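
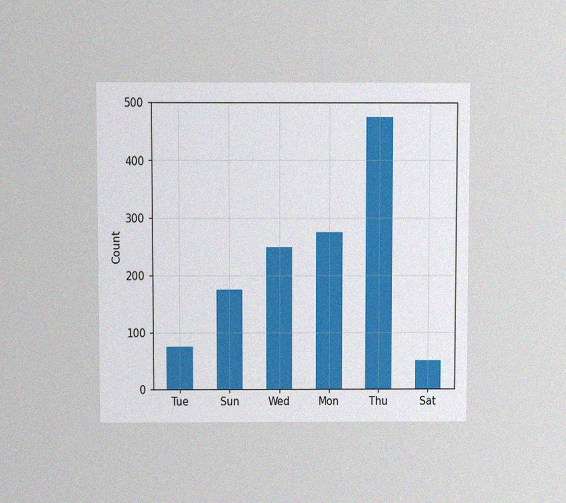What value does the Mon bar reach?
275

The chart is viewed slightly from above, with some photo noise. Reading along the chart's y-axis, the Mon bar reaches 275.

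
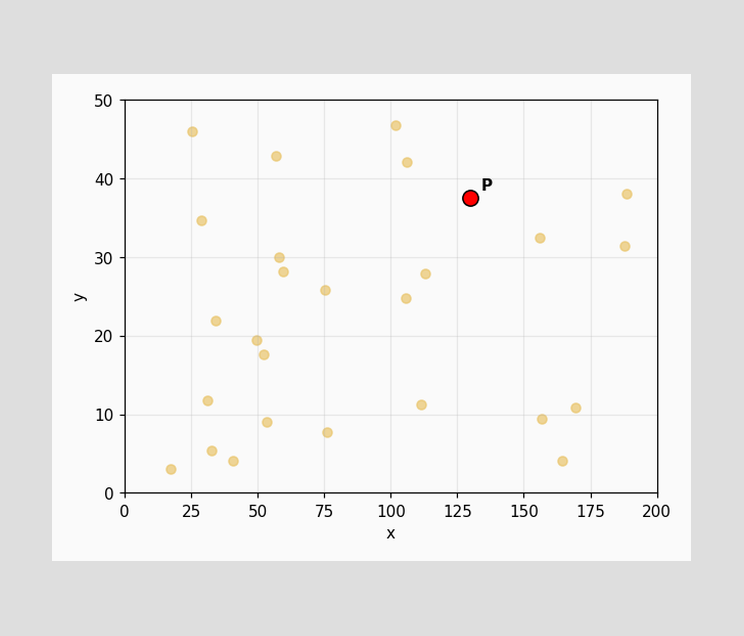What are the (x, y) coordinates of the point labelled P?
(130, 37.5)

Following the gridlines from P to each axis, P sits at (130, 37.5).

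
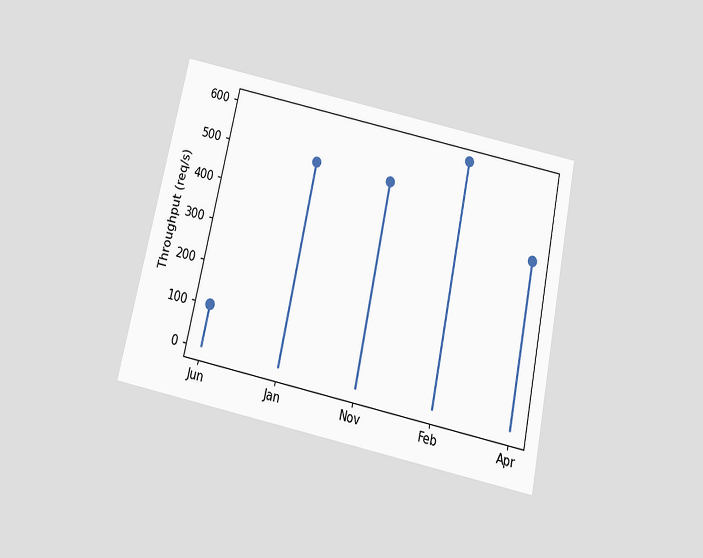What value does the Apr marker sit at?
400req/s

The chart is tilted about 12° clockwise and viewed slightly from below. The Apr marker sits at 400req/s.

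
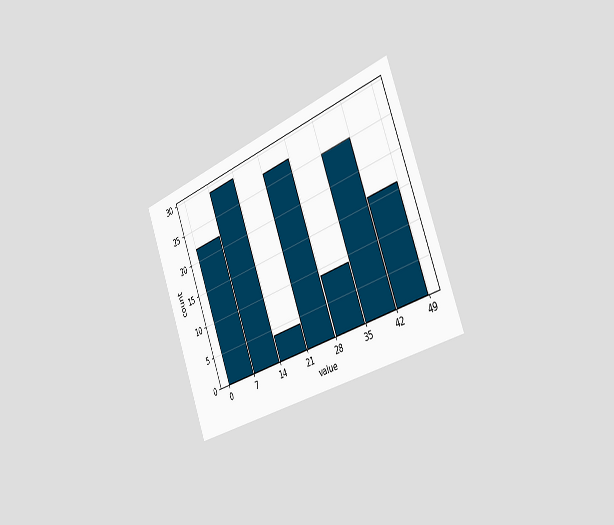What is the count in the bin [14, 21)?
4

The chart is tilted about 21° counter-clockwise and viewed slightly from the right. The [14, 21) bin has height 4.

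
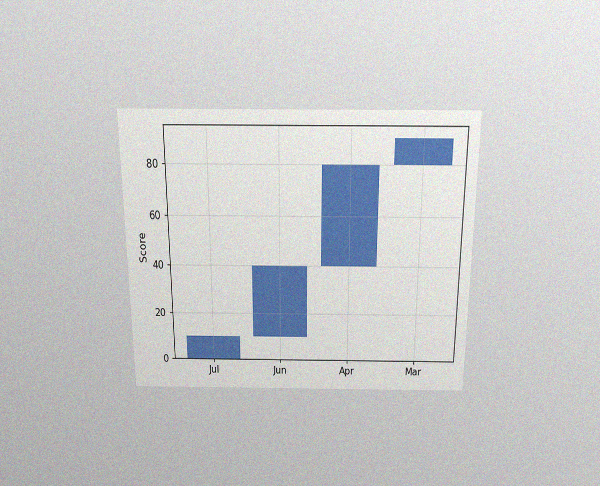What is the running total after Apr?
The chart is viewed slightly from above, with some photo noise. After Apr the running total reaches 80.

80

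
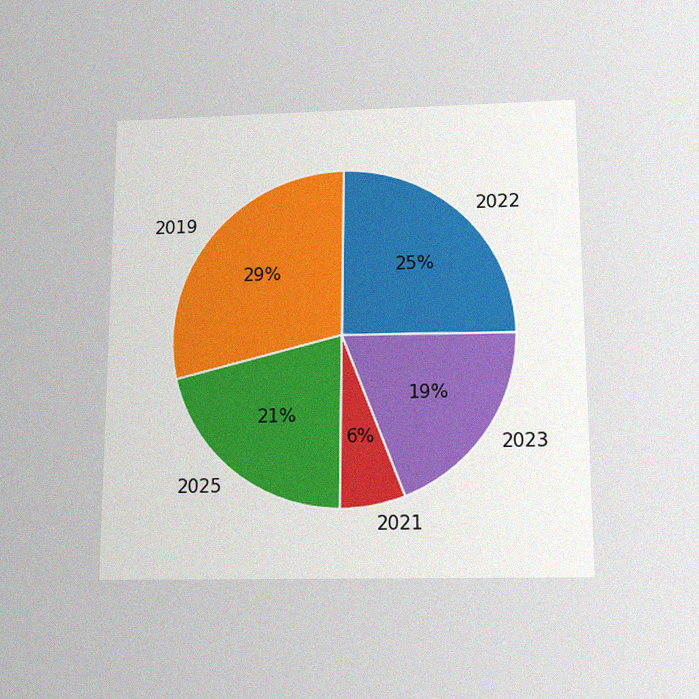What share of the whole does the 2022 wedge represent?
25%

The chart is viewed slightly from below, with some photo noise. The 2022 slice takes up 25% of the pie.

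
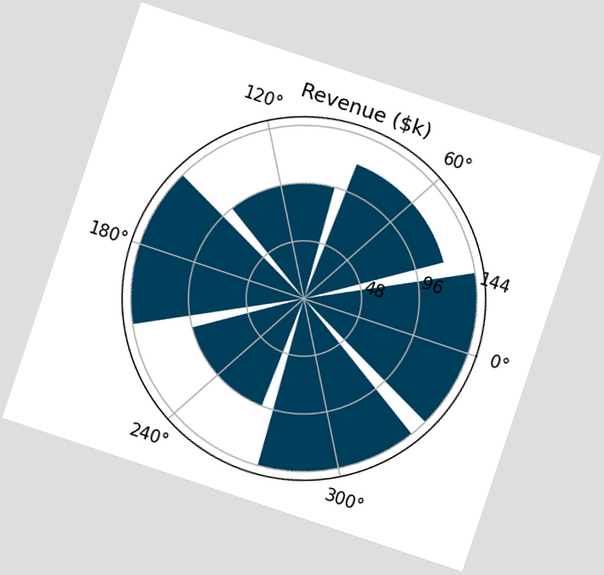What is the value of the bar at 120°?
The chart is tilted about 18° clockwise. The bar at 120° reaches $96k on the radial axis.

$96k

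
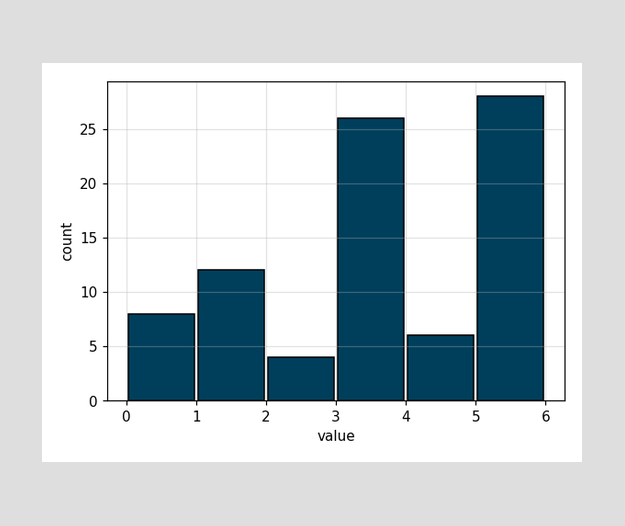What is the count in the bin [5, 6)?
28

The [5, 6) bin has height 28.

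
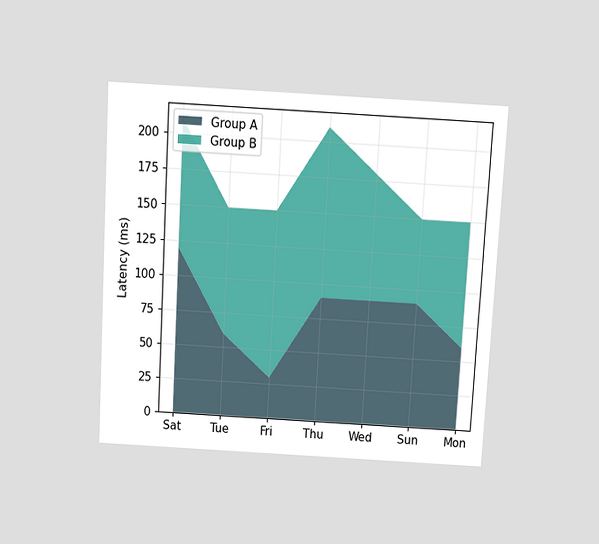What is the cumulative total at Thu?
The chart is tilted about 3° clockwise and viewed slightly from above. The stacked total at Thu reaches 210ms.

210ms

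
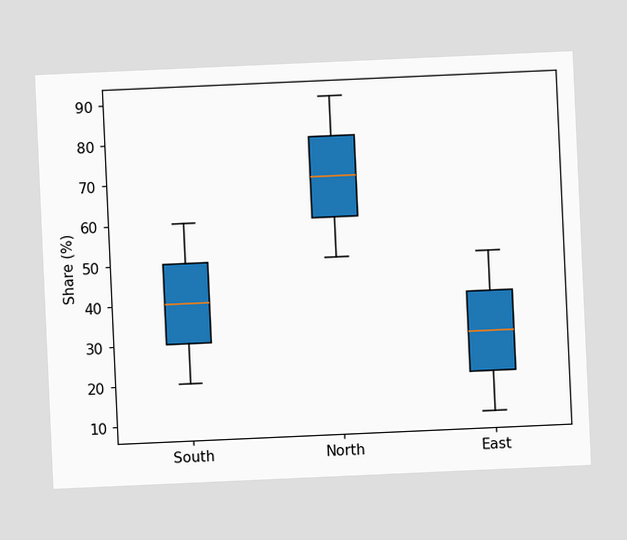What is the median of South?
40%

The chart is tilted about 3° counter-clockwise. The median line in the South box sits at 40%.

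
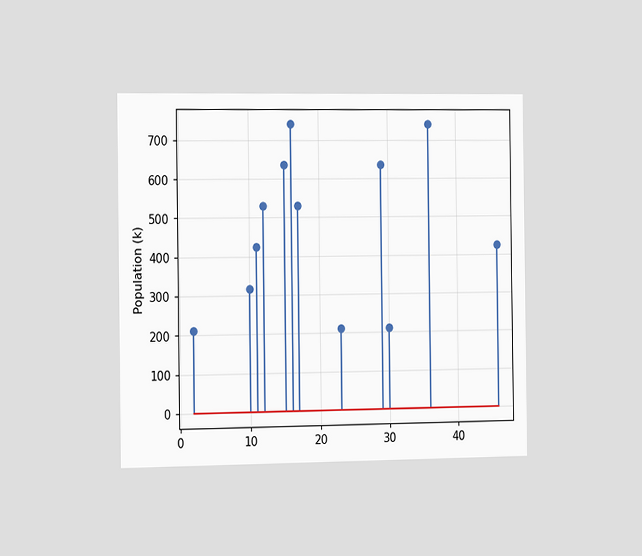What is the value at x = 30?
212k

The chart is viewed slightly from the left. The stem at x=30 reaches 212k.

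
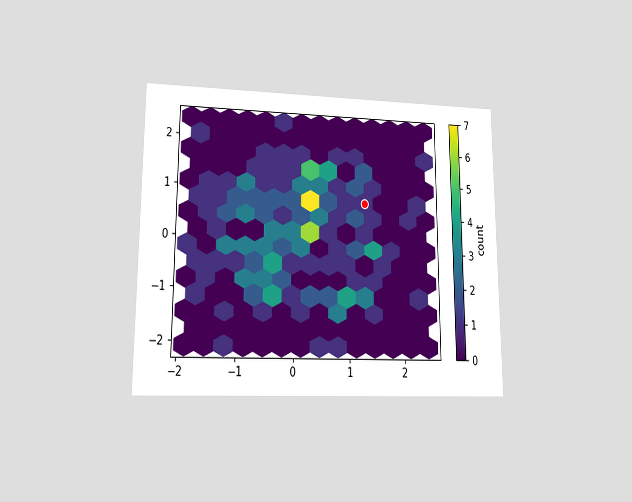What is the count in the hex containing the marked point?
The chart is viewed at a slight angle. The marked hex reads 1 on the colorbar.

1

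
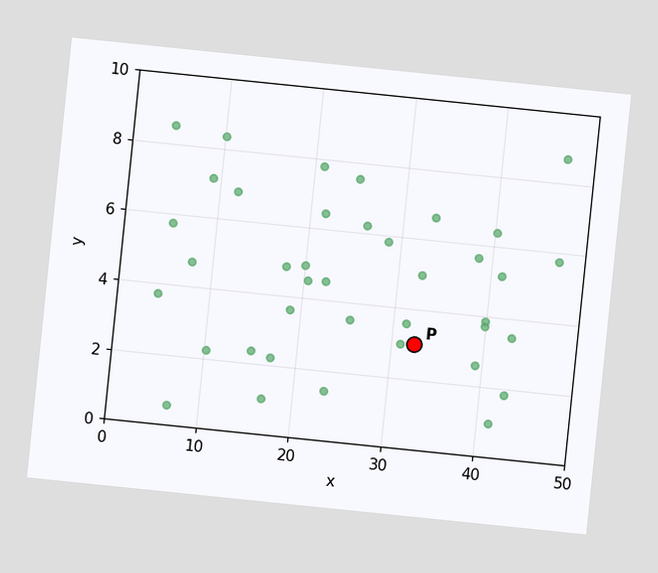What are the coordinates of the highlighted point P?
(32.5, 3)

The chart is tilted about 6° clockwise. Following the gridlines from P to each axis, P sits at (32.5, 3).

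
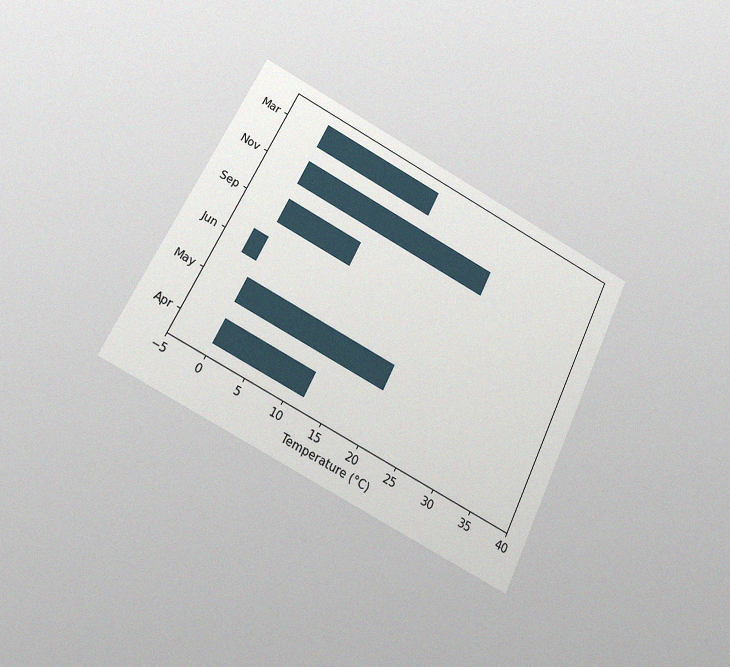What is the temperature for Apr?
The chart is tilted about 27° clockwise and viewed at a slight angle, with some photo noise. Reading along the chart's x-axis, the Apr bar reaches 12°C.

12°C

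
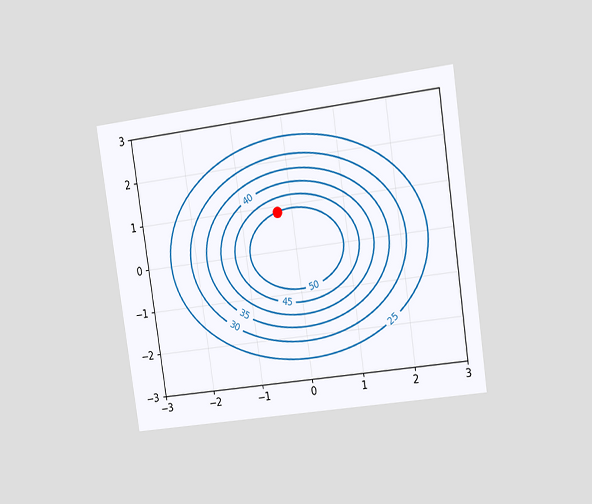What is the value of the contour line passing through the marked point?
50

The chart is tilted about 8° counter-clockwise and viewed slightly from the right. The marked point sits on the contour labelled 50.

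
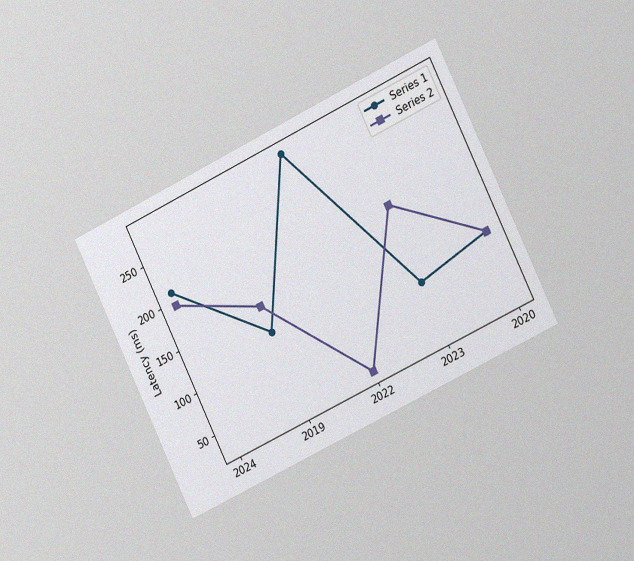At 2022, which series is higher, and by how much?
The chart is tilted about 26° counter-clockwise and viewed slightly from the right, with some photo noise. At 2022, Series 1 sits above the other line by 255ms.

Series 1, by 255ms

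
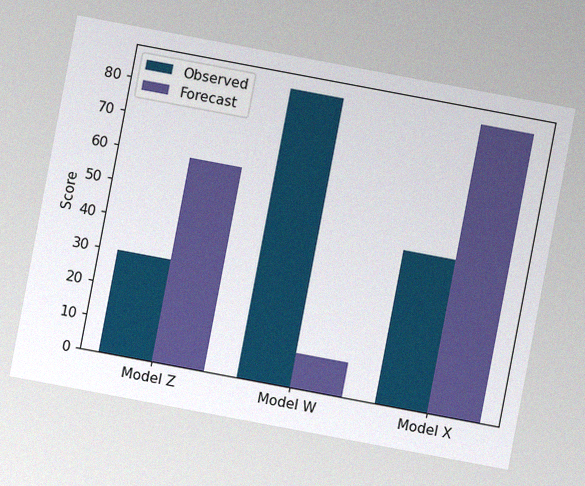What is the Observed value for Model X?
The chart is tilted about 11° clockwise, with some photo noise. The Observed bar at Model X reaches 45 on the y-axis.

45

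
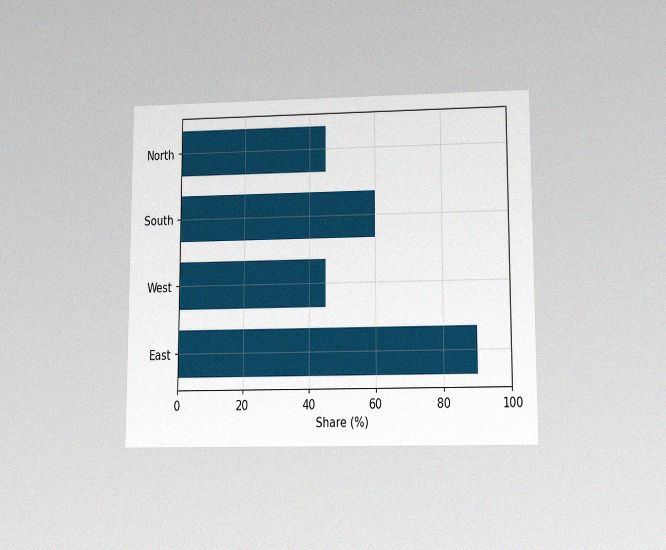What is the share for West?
45%

The chart is viewed slightly from below, with some photo noise. Reading along the chart's x-axis, the West bar reaches 45%.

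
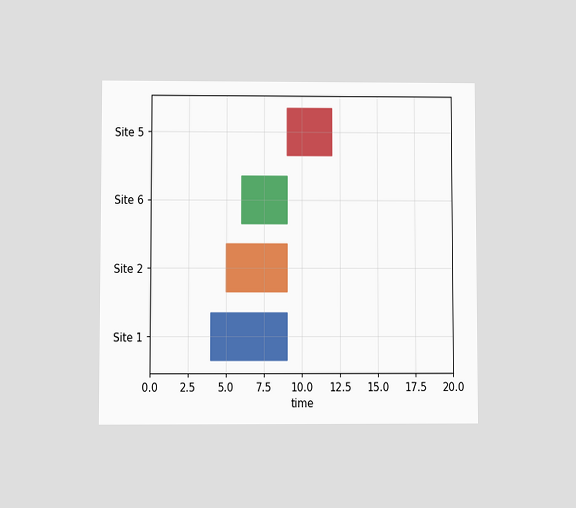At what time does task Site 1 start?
4

The chart is viewed at a slight angle. The Site 1 bar begins at t=4.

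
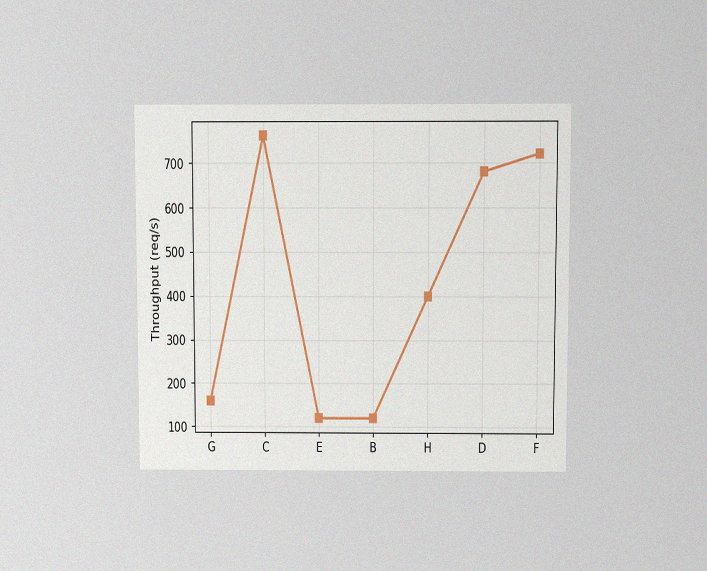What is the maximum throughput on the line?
760req/s

The chart is viewed slightly from above, with some photo noise. The highest point is at C, and reading across to the y-axis gives 760req/s.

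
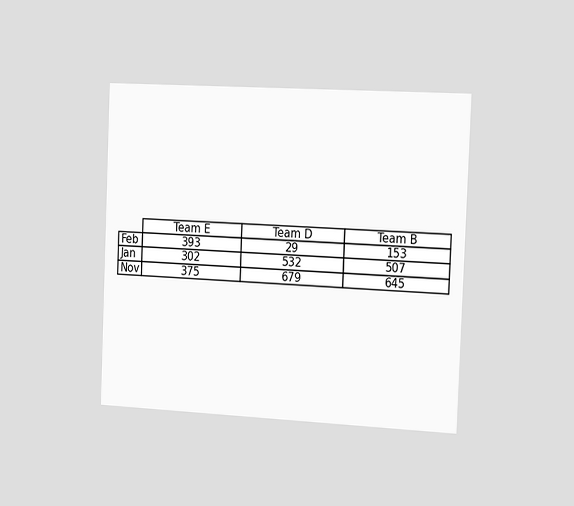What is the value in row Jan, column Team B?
The chart is tilted about 2° clockwise and viewed slightly from the right. The (Jan, Team B) cell reads 507.

507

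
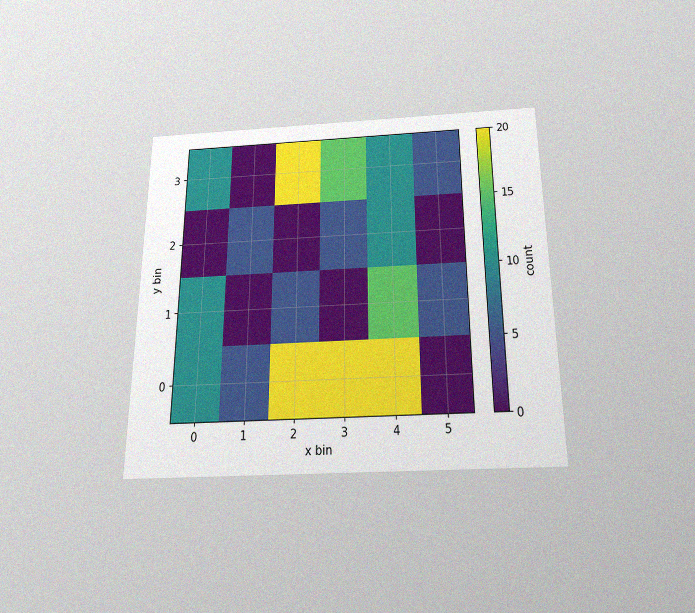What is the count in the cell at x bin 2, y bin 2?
0

The chart is viewed slightly from below, with some photo noise. Matching the cell (2, 2) against the colorbar gives 0.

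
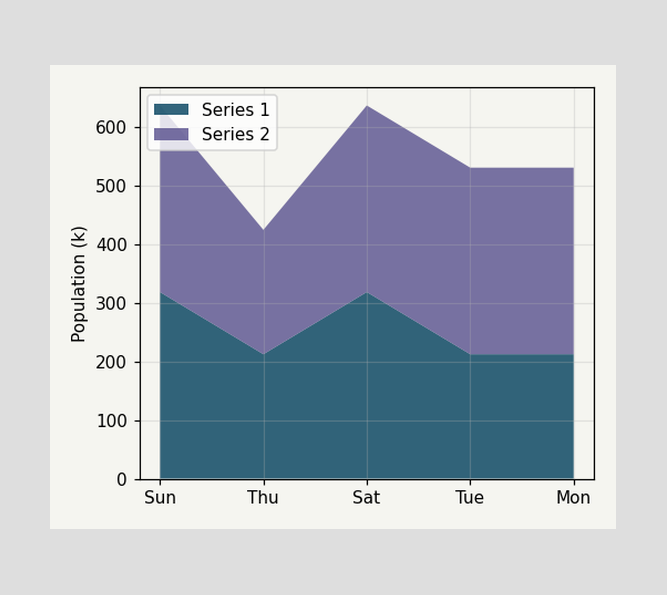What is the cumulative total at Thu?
The stacked total at Thu reaches 424k.

424k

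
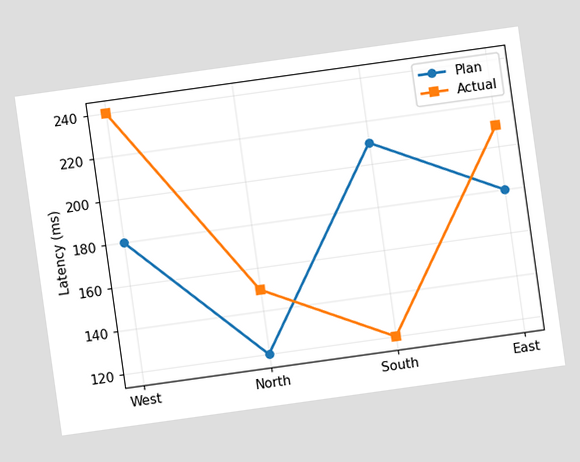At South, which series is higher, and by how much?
The chart is tilted about 8° counter-clockwise. At South, Plan sits above the other line by 90ms.

Plan, by 90ms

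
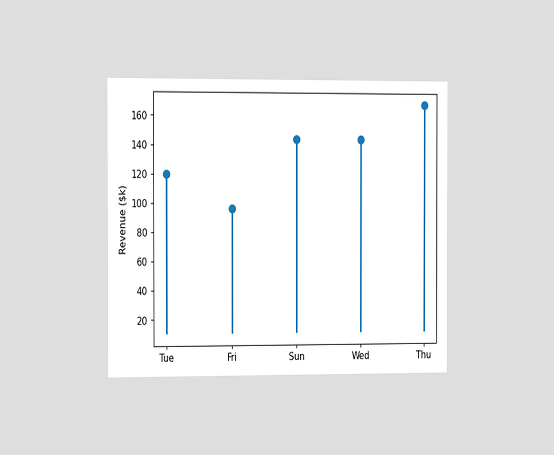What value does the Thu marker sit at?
$168k

The chart is viewed slightly from the left. The Thu marker sits at $168k.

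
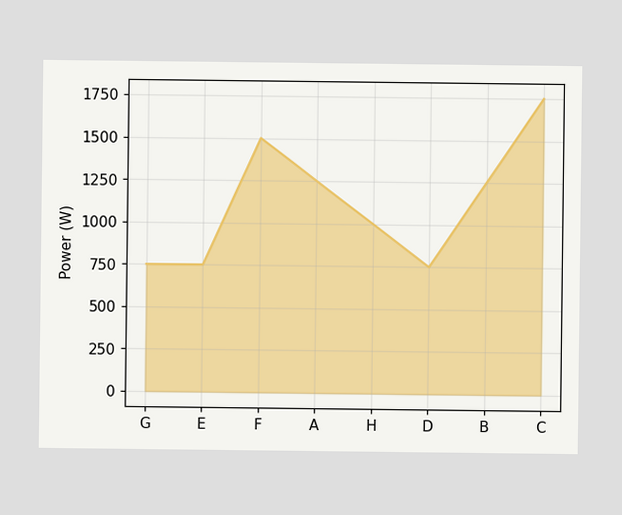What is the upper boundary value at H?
1000W

At H the upper boundary is at 1000W.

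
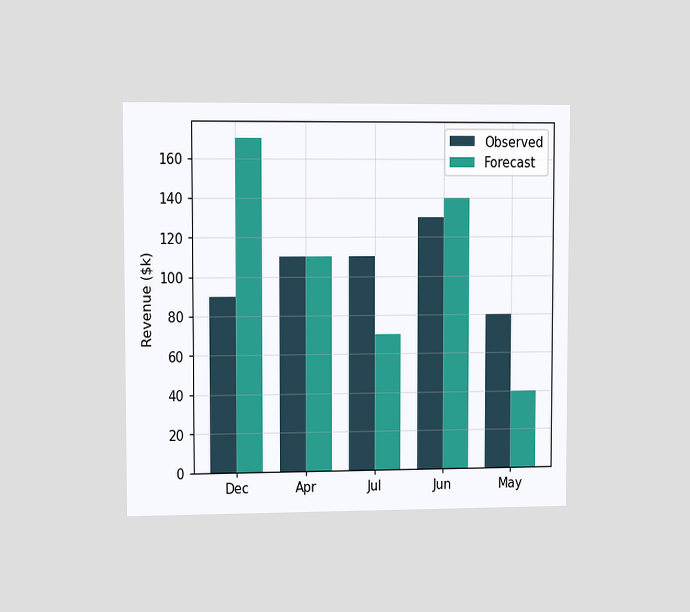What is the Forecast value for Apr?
$110k

The chart is viewed slightly from the left. The Forecast bar at Apr reaches $110k on the y-axis.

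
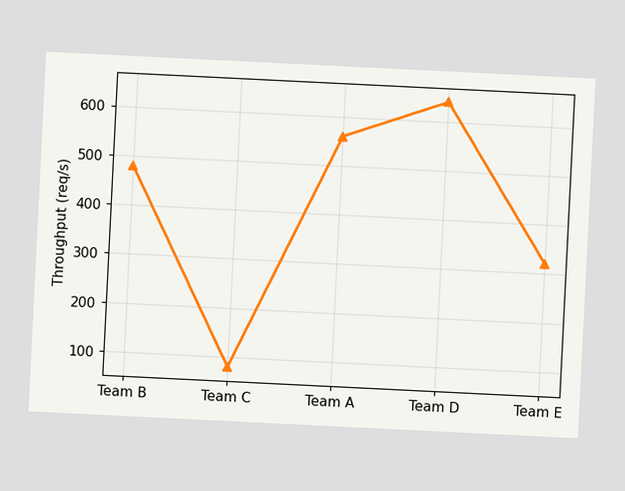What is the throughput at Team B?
480req/s

The chart is tilted about 3° clockwise. At Team B, the line is at 480req/s.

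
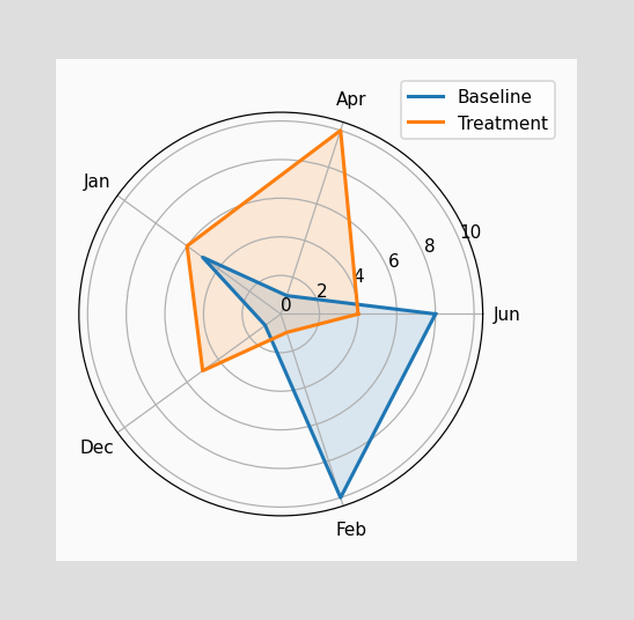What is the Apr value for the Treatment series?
On the Apr axis, Treatment reaches 10.

10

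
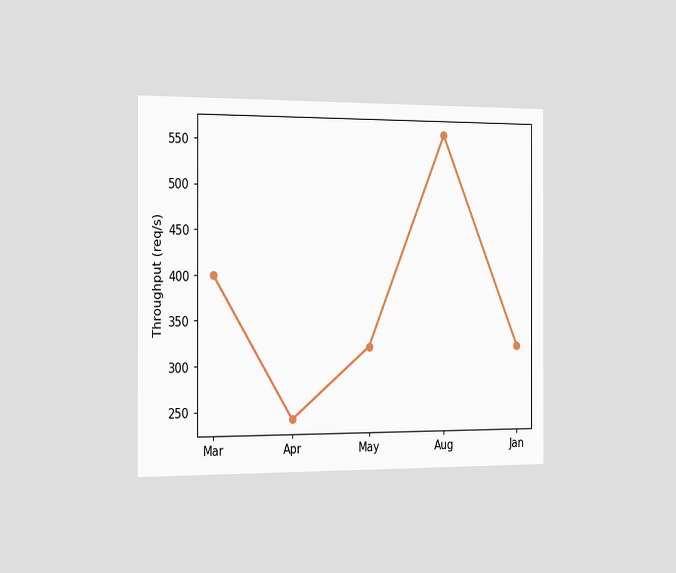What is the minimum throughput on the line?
The chart is viewed slightly from the left. The lowest point is at Apr, and reading across to the y-axis gives 240req/s.

240req/s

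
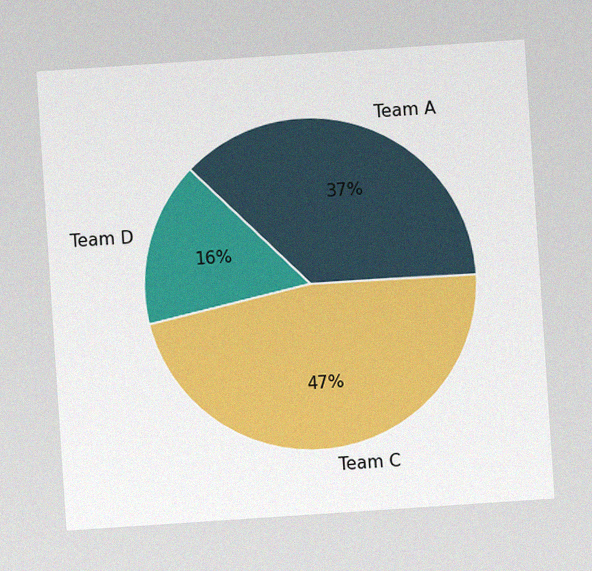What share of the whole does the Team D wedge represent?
16%

The chart is tilted about 4° counter-clockwise, with some photo noise. The Team D slice takes up 16% of the pie.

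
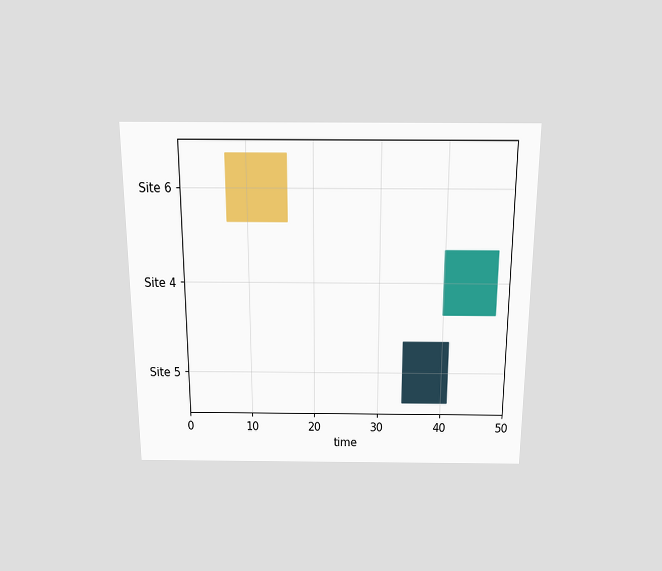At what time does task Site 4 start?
40

The chart is viewed slightly from above. The Site 4 bar begins at t=40.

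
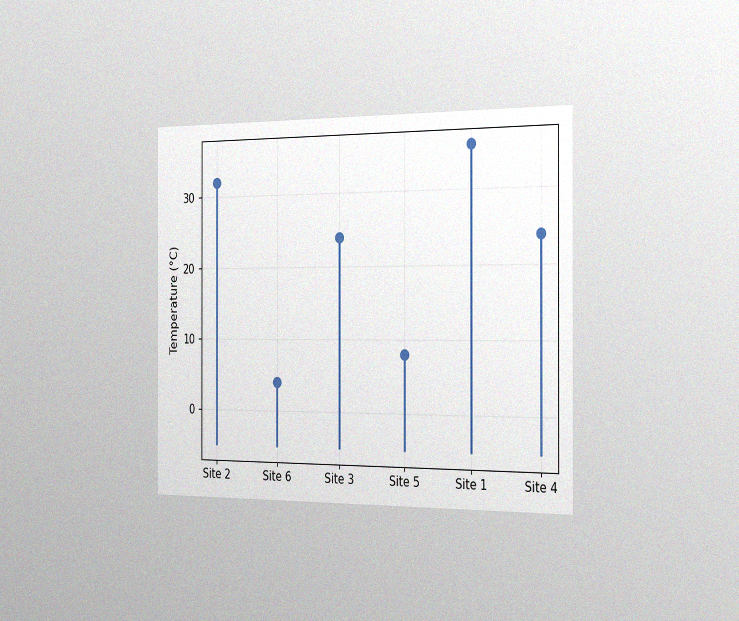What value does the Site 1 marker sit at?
The chart is viewed slightly from the right, with some photo noise. The Site 1 marker sits at 36°C.

36°C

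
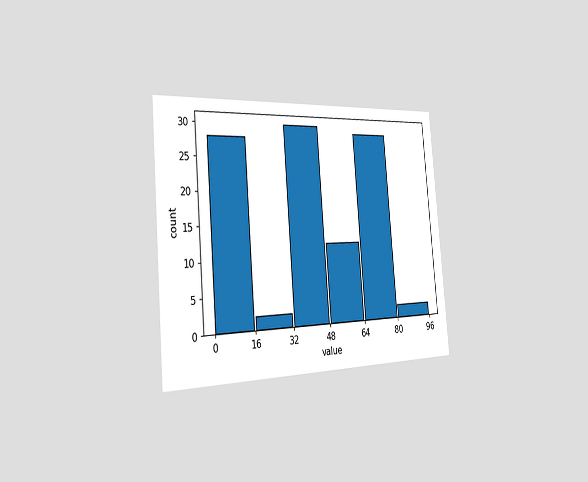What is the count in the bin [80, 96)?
2

The chart is tilted about 5° counter-clockwise and viewed slightly from the left. The [80, 96) bin has height 2.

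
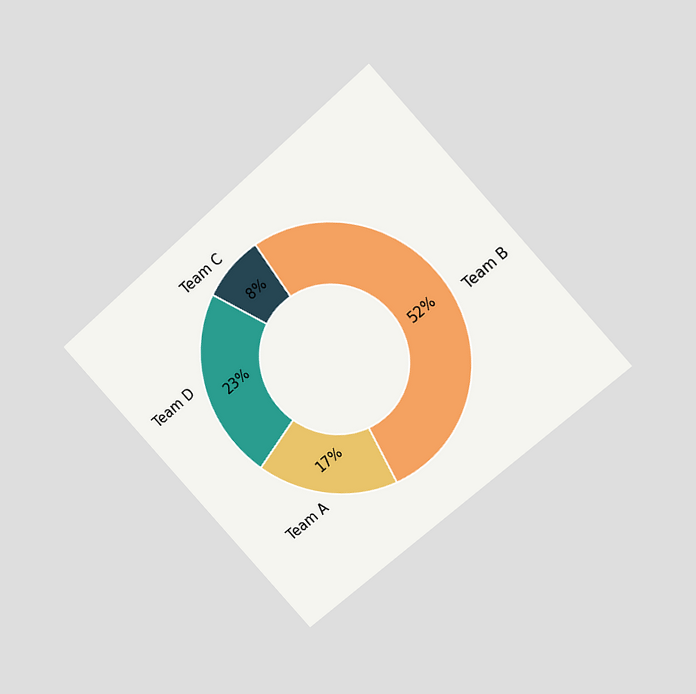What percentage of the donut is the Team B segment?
The chart is tilted about 42° counter-clockwise and viewed at a slight angle. The Team B segment takes up 52% of the ring.

52%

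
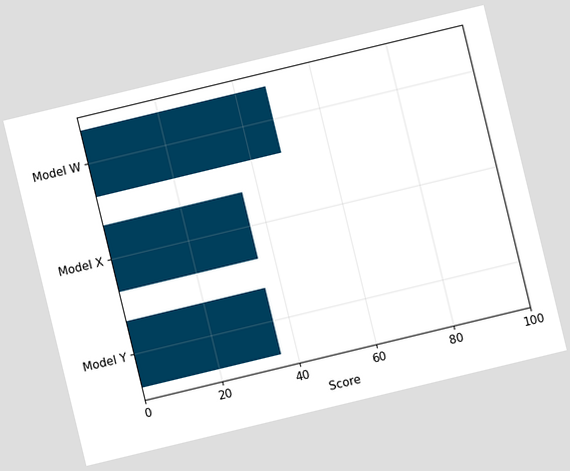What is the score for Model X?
The chart is tilted about 14° counter-clockwise. Reading along the chart's x-axis, the Model X bar reaches 36.

36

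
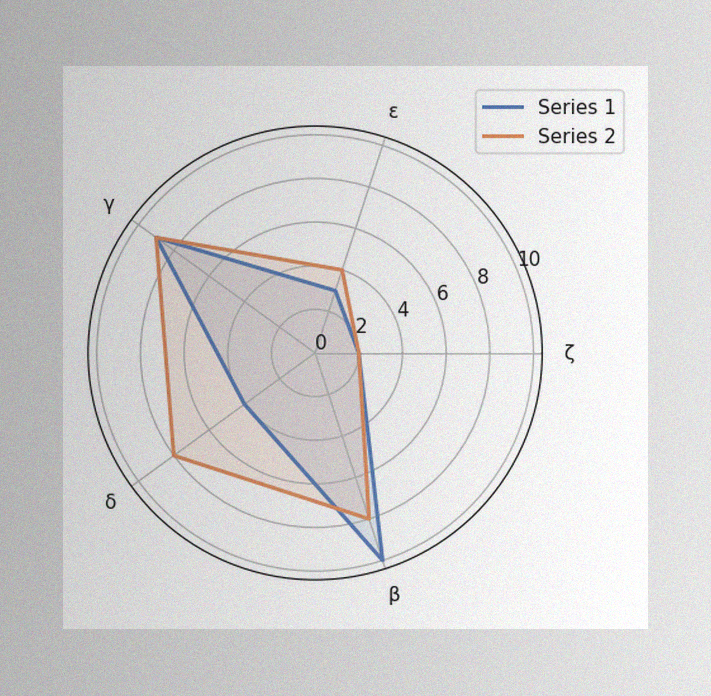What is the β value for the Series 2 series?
8

The image has some photo noise and uneven lighting. On the β axis, Series 2 reaches 8.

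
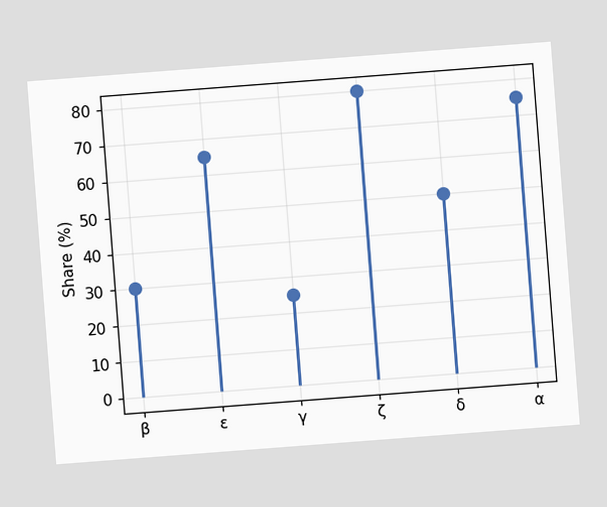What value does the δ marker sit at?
50%

The chart is tilted about 4° counter-clockwise. The δ marker sits at 50%.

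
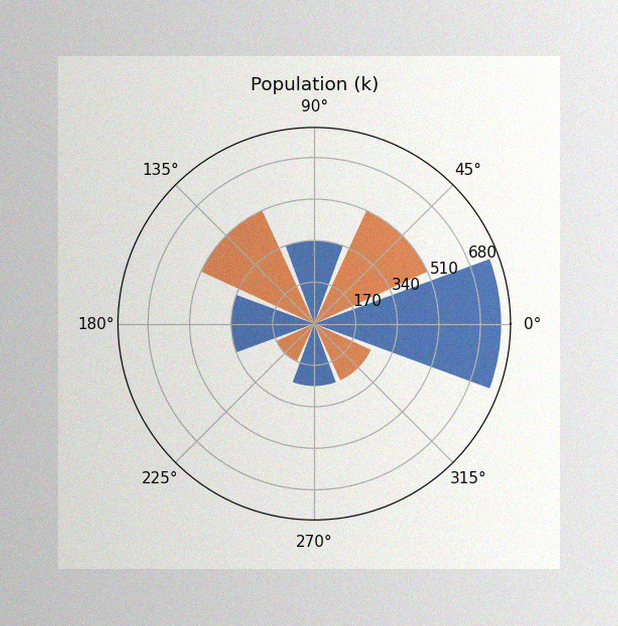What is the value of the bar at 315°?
255k

The image has some photo noise and uneven lighting. The bar at 315° reaches 255k on the radial axis.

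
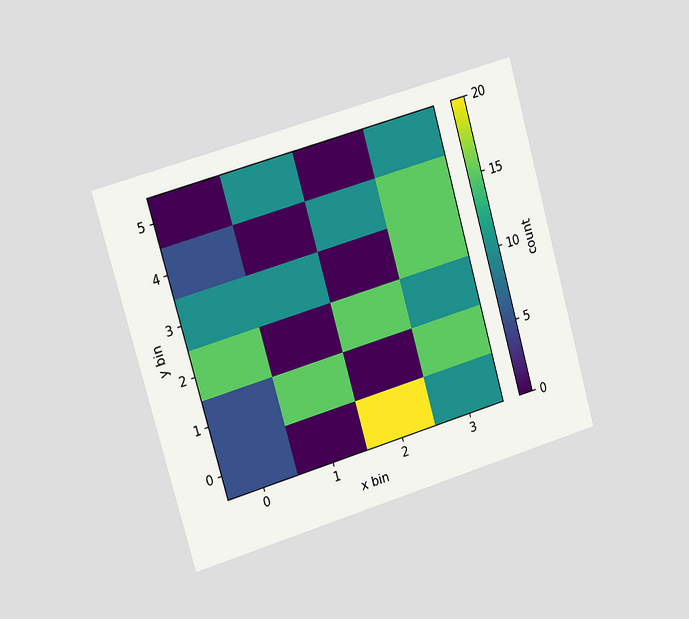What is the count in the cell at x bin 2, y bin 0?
20

The chart is tilted about 16° counter-clockwise and viewed slightly from the left. Matching the cell (2, 0) against the colorbar gives 20.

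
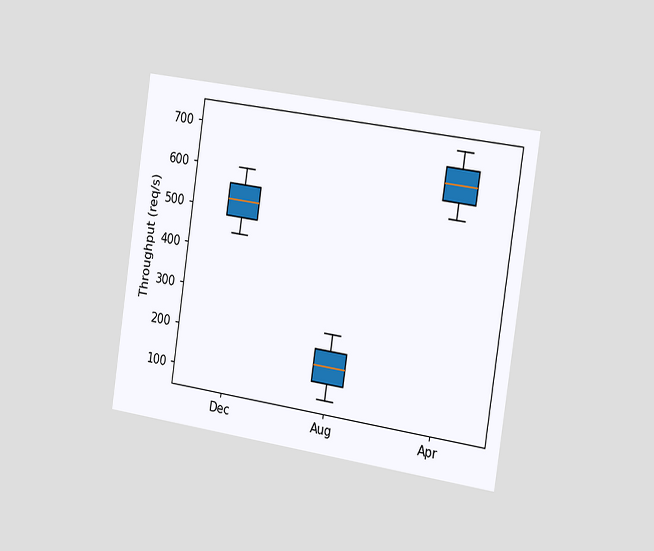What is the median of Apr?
640req/s

The chart is tilted about 8° clockwise and viewed slightly from the right. The median line in the Apr box sits at 640req/s.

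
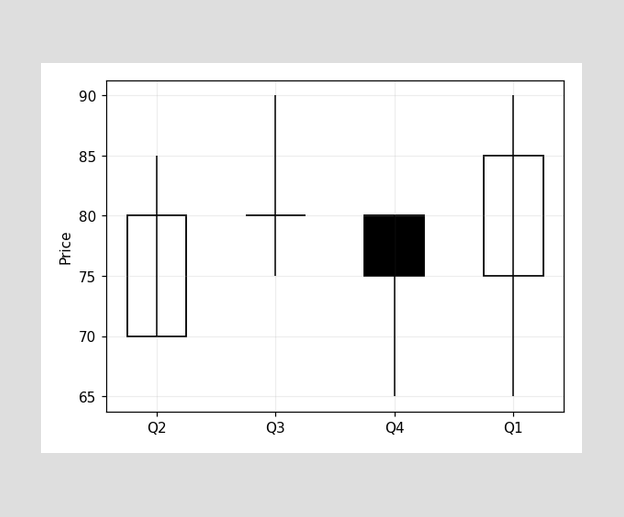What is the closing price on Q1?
85

The Q1 candle closes at 85.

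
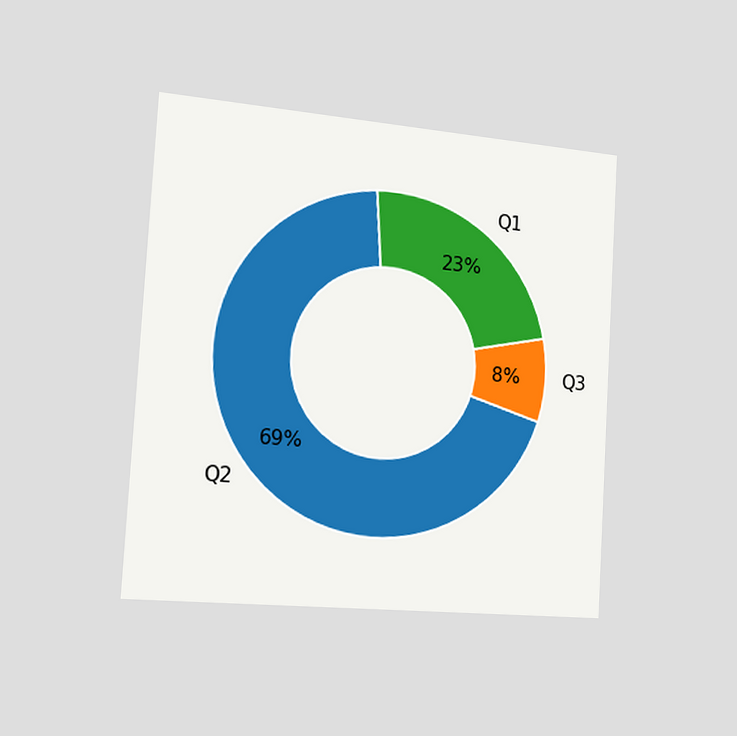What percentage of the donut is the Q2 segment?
69%

The chart is tilted about 3° clockwise and viewed slightly from the left. The Q2 segment takes up 69% of the ring.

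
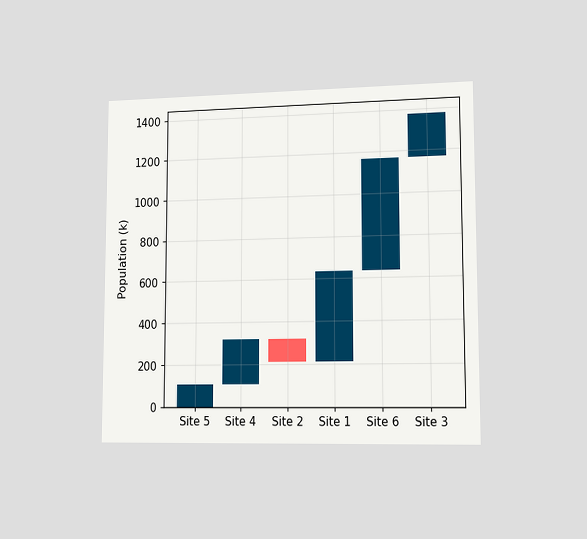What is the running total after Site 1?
636k

The chart is viewed slightly from the right. After Site 1 the running total reaches 636k.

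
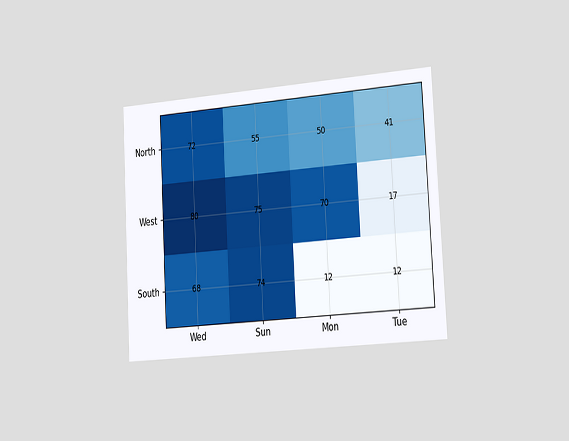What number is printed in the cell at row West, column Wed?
80

The chart is tilted about 3° counter-clockwise and viewed slightly from the right. The (West, Wed) cell reads 80.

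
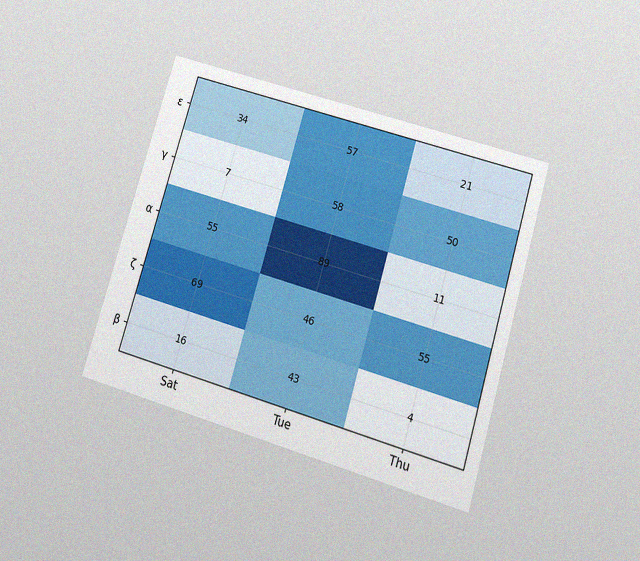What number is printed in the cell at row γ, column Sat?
7

The chart is tilted about 17° clockwise and viewed slightly from below, with some photo noise. The (γ, Sat) cell reads 7.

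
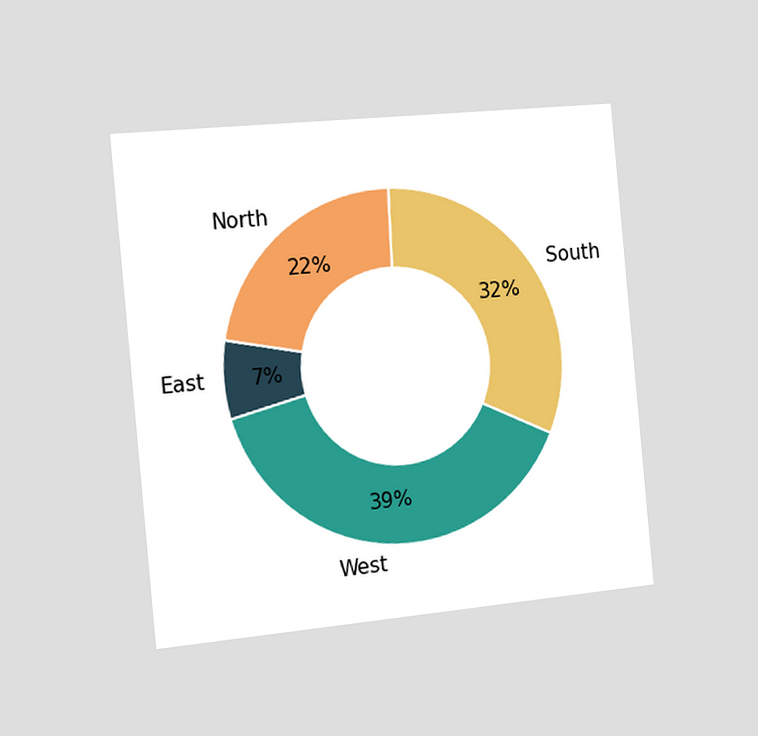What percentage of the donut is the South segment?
32%

The chart is tilted about 5° counter-clockwise and viewed slightly from the left. The South segment takes up 32% of the ring.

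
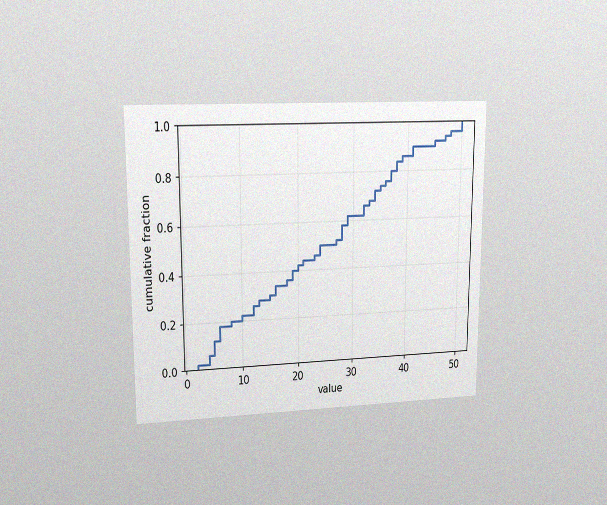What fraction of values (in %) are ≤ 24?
The chart is viewed at a slight angle, with some photo noise. At x=24 the ECDF step is at 50%.

50%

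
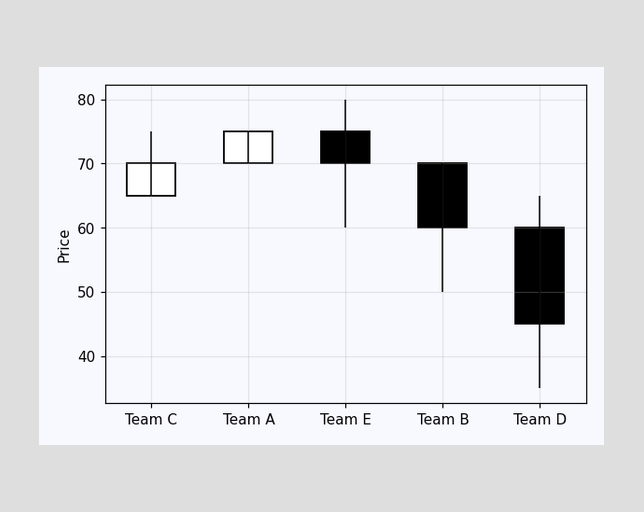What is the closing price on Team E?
The Team E candle closes at 70.

70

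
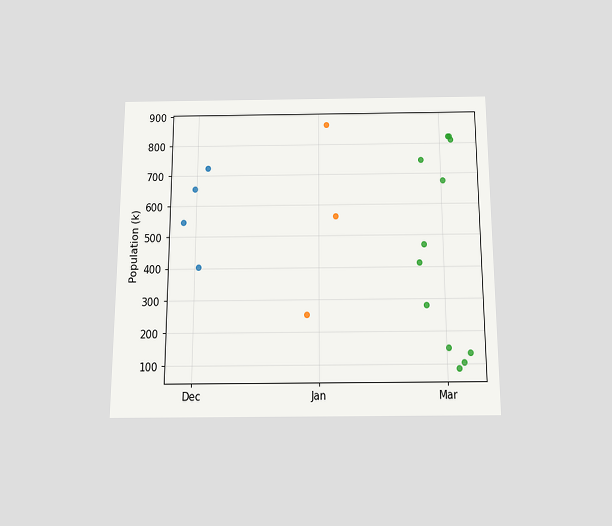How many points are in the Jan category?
The chart is viewed slightly from below. Counting the markers in the Jan column gives 3.

3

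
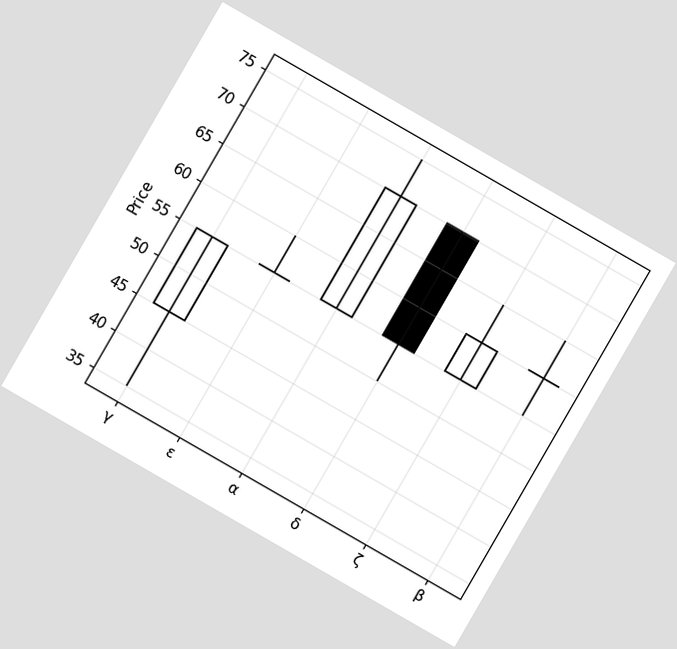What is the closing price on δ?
The chart is tilted about 30° clockwise. The δ candle closes at 55.

55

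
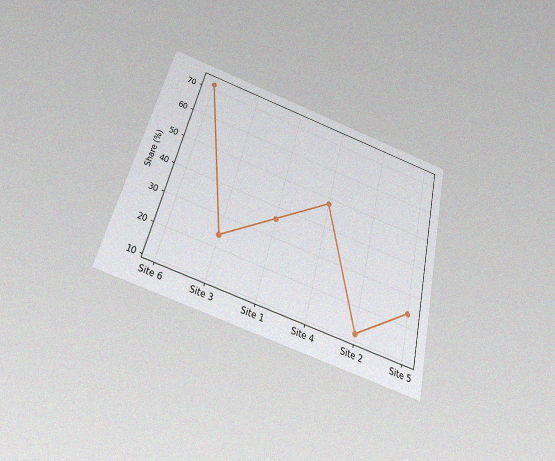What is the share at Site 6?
72%

The chart is tilted about 14° clockwise and viewed slightly from below, with some photo noise. At Site 6, the line is at 72%.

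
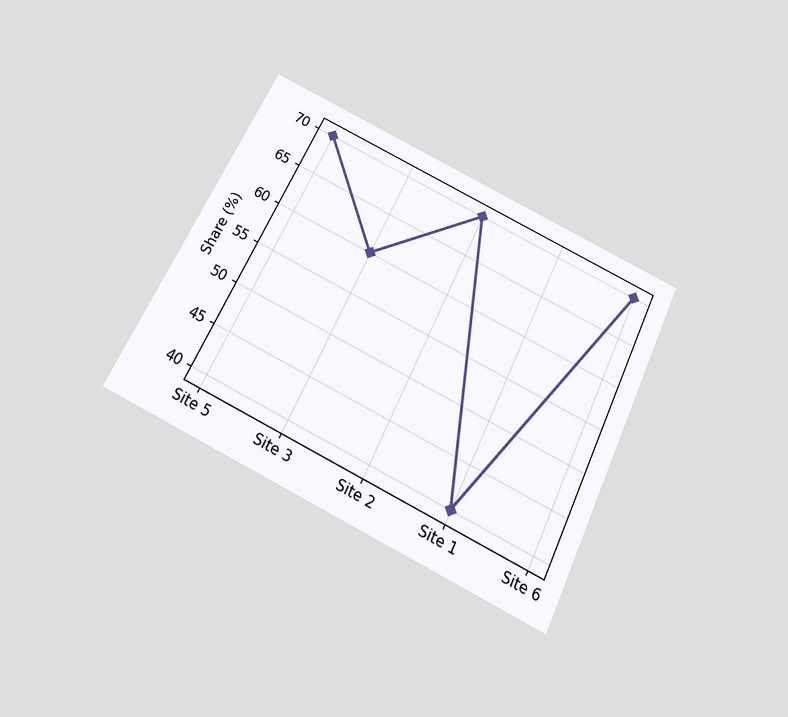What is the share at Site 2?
70%

The chart is tilted about 26° clockwise and viewed slightly from below. At Site 2, the line is at 70%.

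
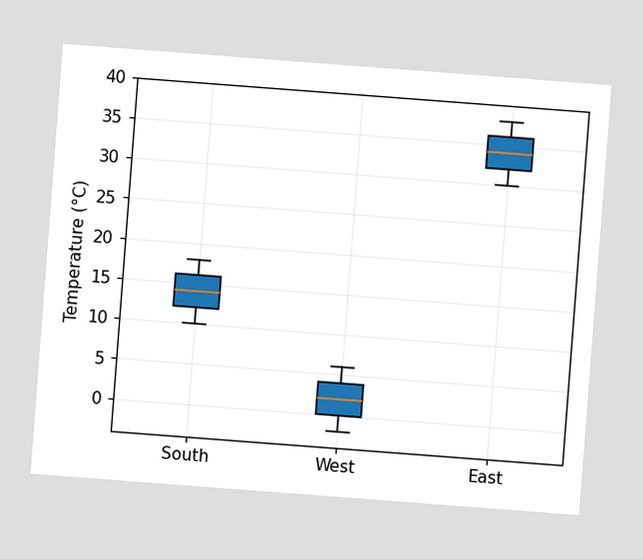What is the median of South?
14°C

The chart is tilted about 4° clockwise. The median line in the South box sits at 14°C.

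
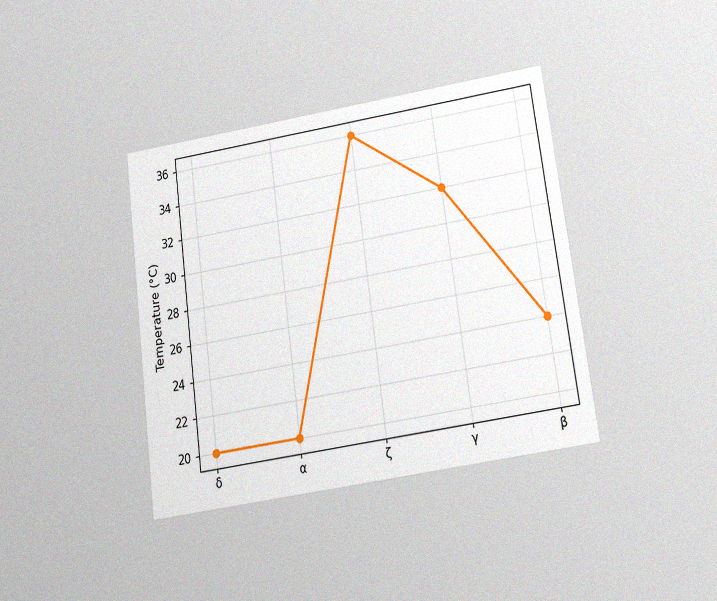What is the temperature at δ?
The chart is tilted about 8° counter-clockwise and viewed slightly from below, with some photo noise. At δ, the line is at 20°C.

20°C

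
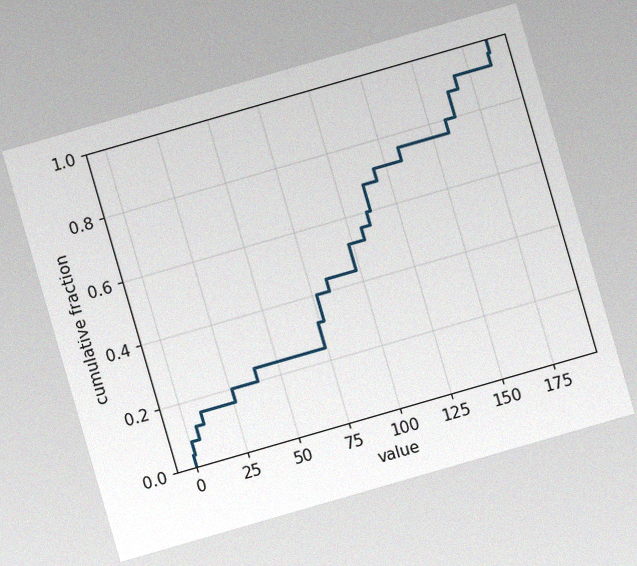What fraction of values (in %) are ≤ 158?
The chart is tilted about 16° counter-clockwise, with some photo noise. At x=158 the ECDF step is at 80%.

80%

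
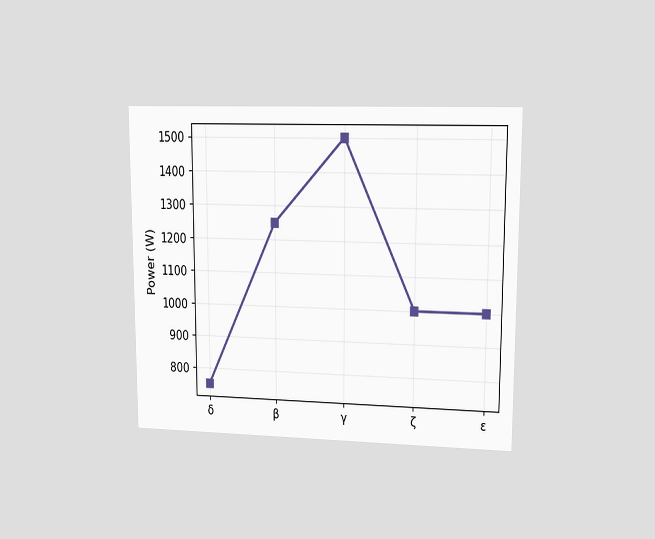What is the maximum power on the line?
1500W

The chart is viewed at a slight angle. The highest point is at γ, and reading across to the y-axis gives 1500W.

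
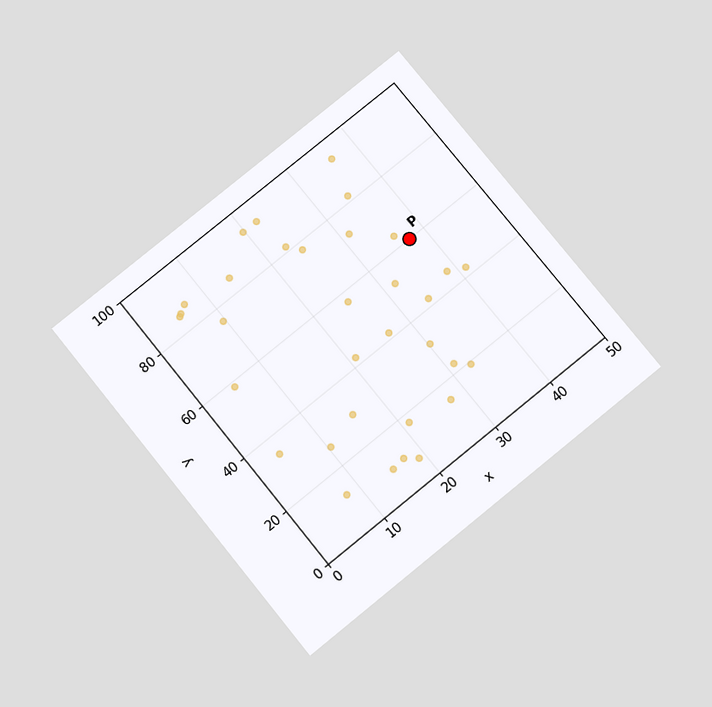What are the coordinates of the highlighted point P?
(37.5, 60)

The chart is tilted about 39° counter-clockwise and viewed slightly from below. Following the gridlines from P to each axis, P sits at (37.5, 60).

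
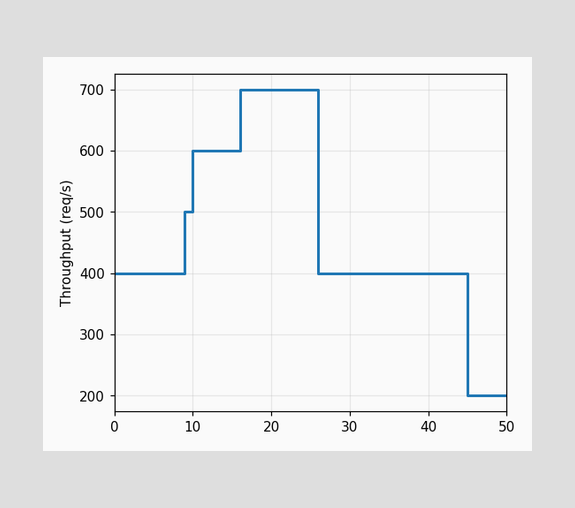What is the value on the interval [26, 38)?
On [26, 38) the step sits at 400req/s.

400req/s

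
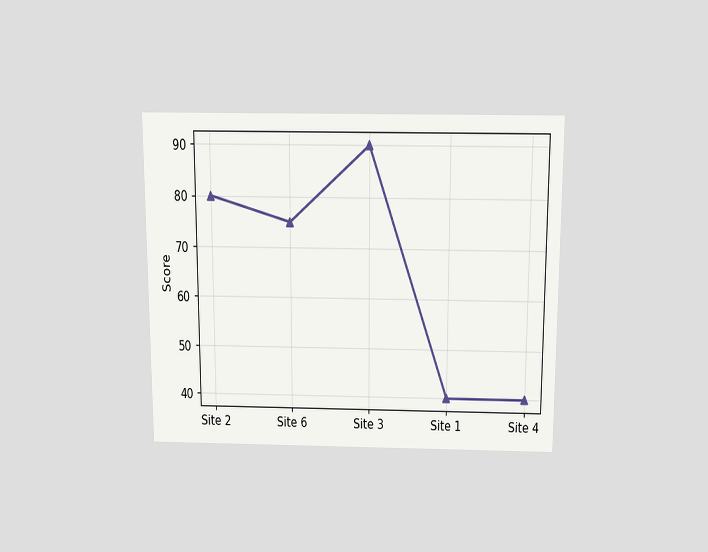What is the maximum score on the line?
90

The chart is viewed slightly from above. The highest point is at Site 3, and reading across to the y-axis gives 90.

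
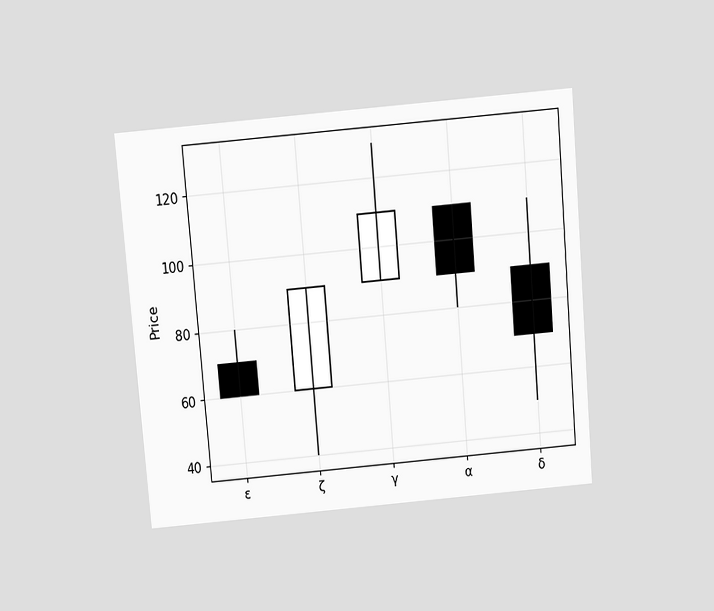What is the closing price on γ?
110

The chart is tilted about 5° counter-clockwise and viewed slightly from above. The γ candle closes at 110.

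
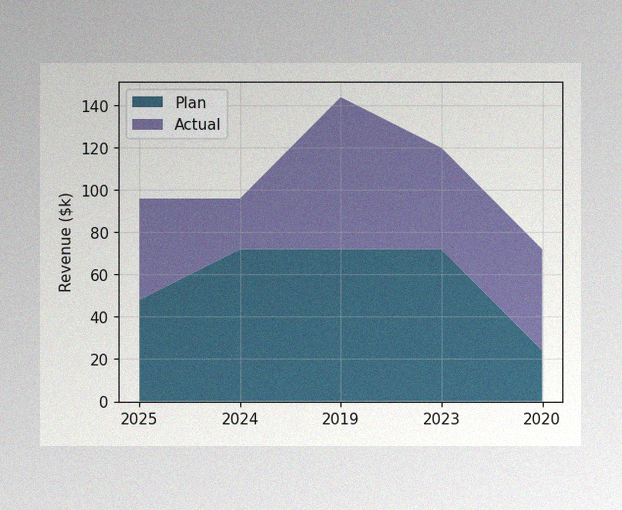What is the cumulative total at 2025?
$96k

The image has some photo noise and uneven lighting. The stacked total at 2025 reaches $96k.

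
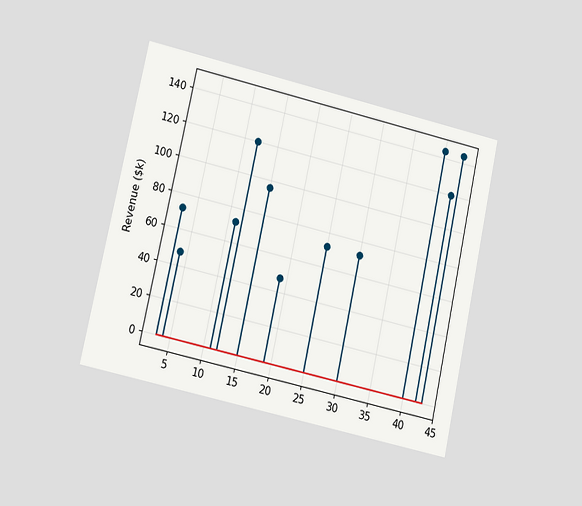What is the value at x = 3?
$72k

The chart is tilted about 12° clockwise and viewed at a slight angle. The stem at x=3 reaches $72k.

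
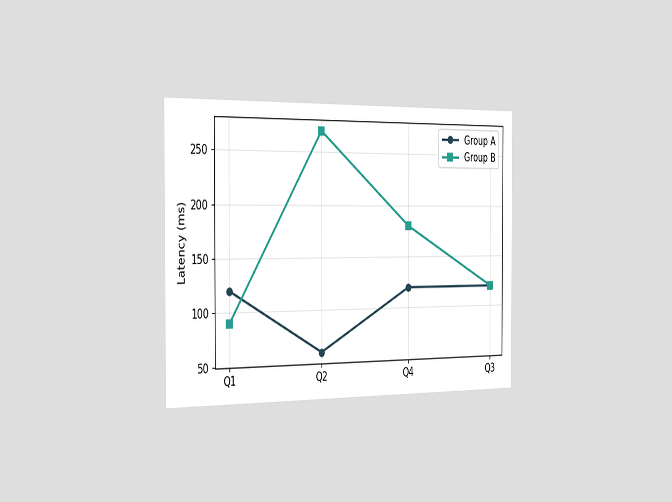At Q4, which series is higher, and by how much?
Group B, by 60ms

The chart is viewed slightly from the left. At Q4, Group B sits above the other line by 60ms.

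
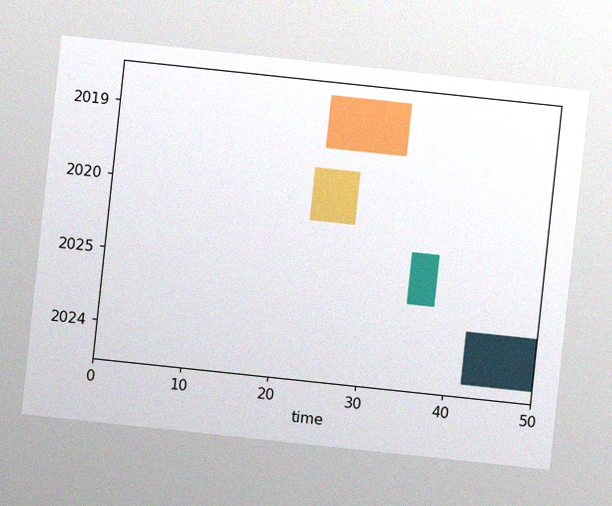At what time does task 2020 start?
23

The chart is tilted about 6° clockwise, with some photo noise. The 2020 bar begins at t=23.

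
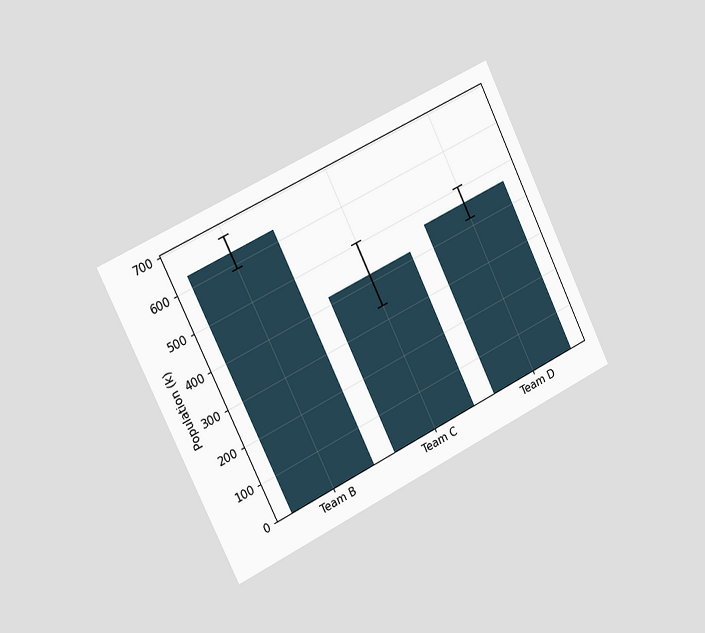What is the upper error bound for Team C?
The chart is tilted about 26° counter-clockwise and viewed slightly from the left. The Team C bar's upper whisker reaches 504k.

504k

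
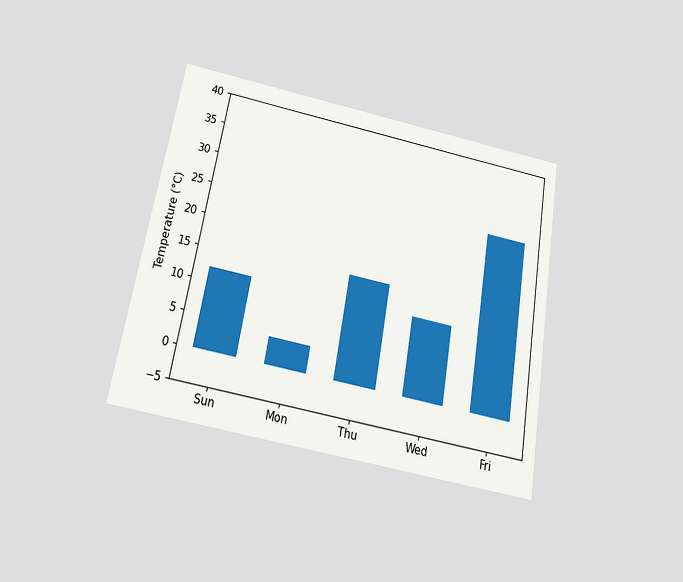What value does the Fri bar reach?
The chart is tilted about 10° clockwise and viewed slightly from below. Reading along the chart's y-axis, the Fri bar reaches 28°C.

28°C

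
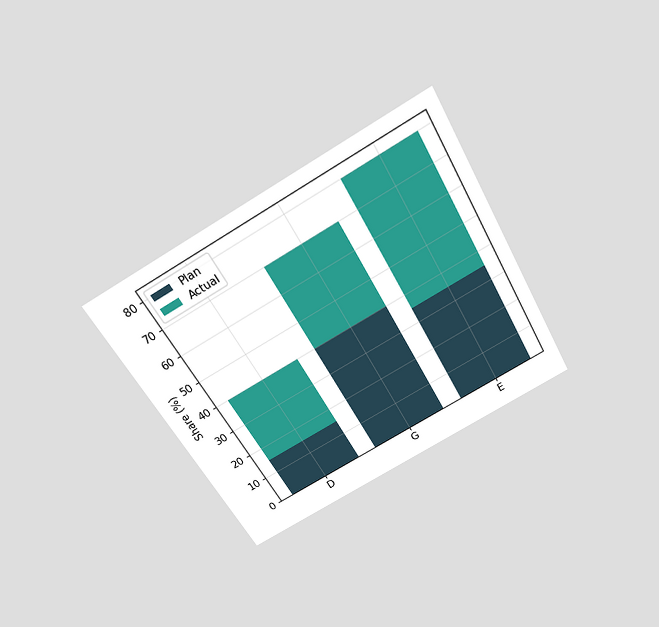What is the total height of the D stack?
40%

The chart is tilted about 30° counter-clockwise and viewed slightly from above. The D stack's top reaches 40% on the y-axis.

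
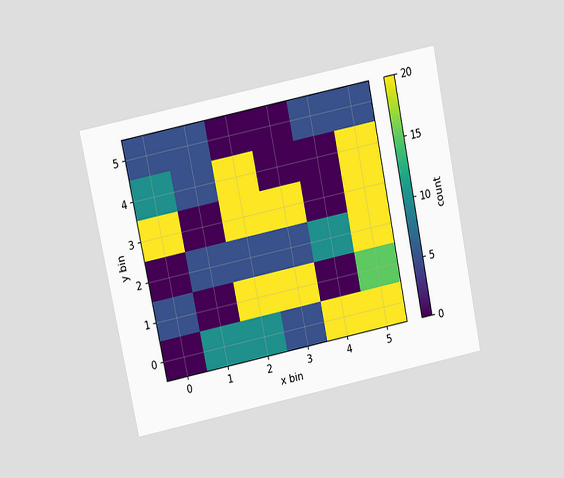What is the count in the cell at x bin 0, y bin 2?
The chart is tilted about 12° counter-clockwise and viewed slightly from above. Matching the cell (0, 2) against the colorbar gives 0.

0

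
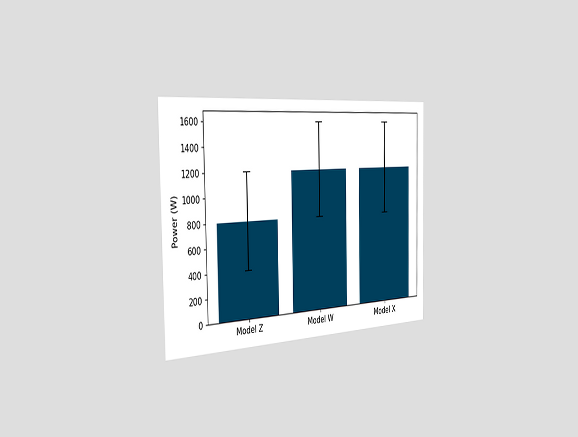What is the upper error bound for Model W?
1600W

The chart is viewed slightly from the left. The Model W bar's upper whisker reaches 1600W.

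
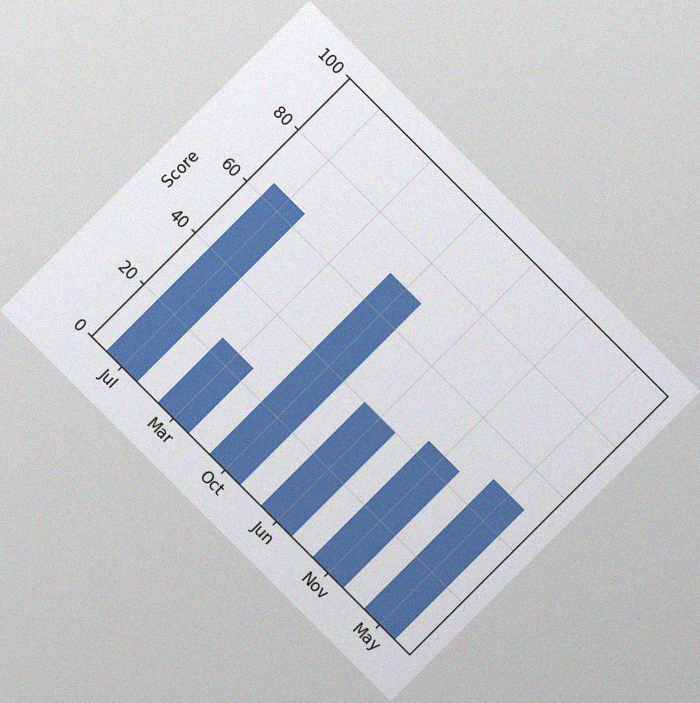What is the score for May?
50

The chart is tilted about 45° clockwise, with some photo noise. Reading along the chart's y-axis, the May bar reaches 50.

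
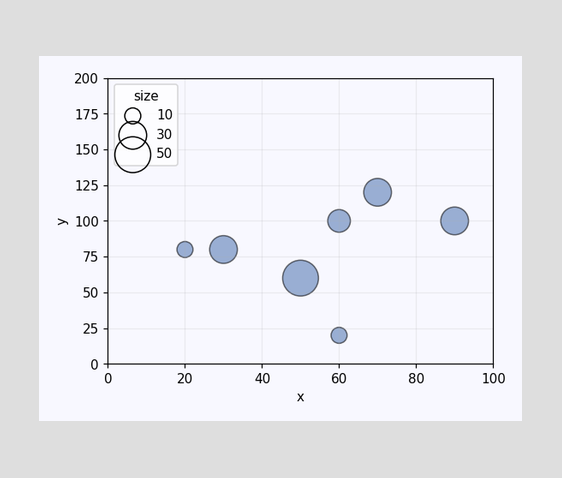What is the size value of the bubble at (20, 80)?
Matching the bubble at (20, 80) against the size legend gives 10.

10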